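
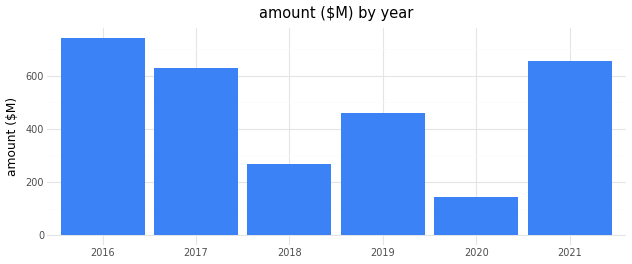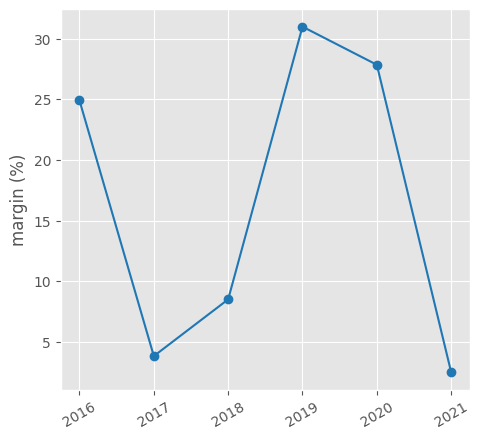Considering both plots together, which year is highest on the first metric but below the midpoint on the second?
Chart 2 median margin (%) ≈ 15; below-median years: 2017, 2018, 2021. Among those, 2021 has the highest amount ($M) (≈ 700).

2021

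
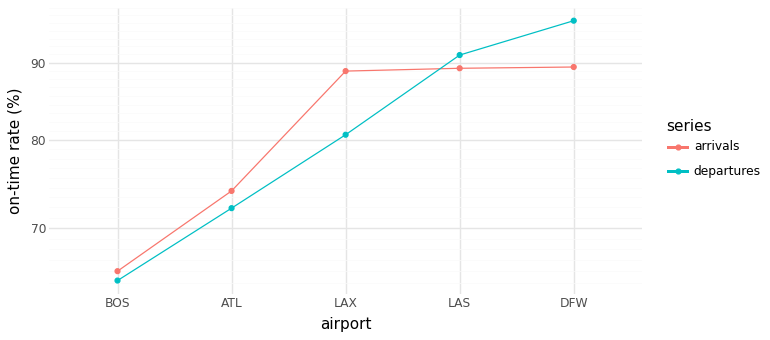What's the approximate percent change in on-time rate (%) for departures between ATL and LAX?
ATL ≈ 70, LAX ≈ 80; (80 − 70) / 70 ≈ +14.3%.

≈ +14.3%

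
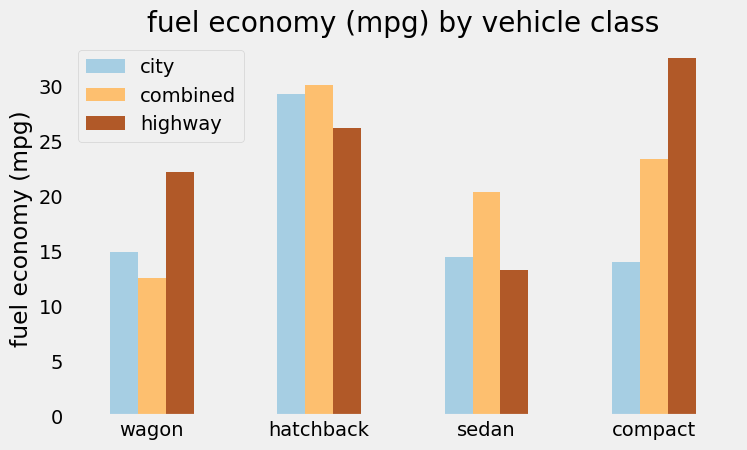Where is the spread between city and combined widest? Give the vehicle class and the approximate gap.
compact: city ≈ 15, combined ≈ 25 → gap ≈ 10. Next-largest (sedan) is only ≈ 5.

compact, ≈ 10 mpg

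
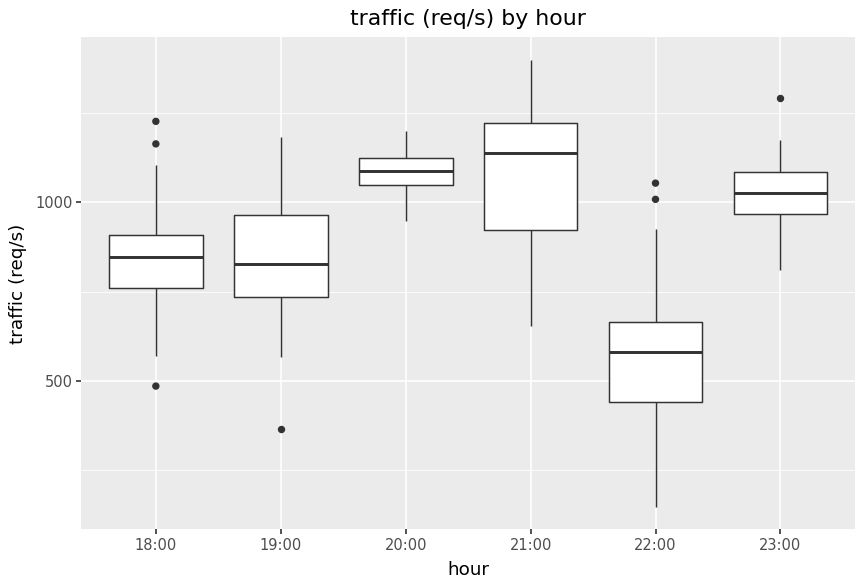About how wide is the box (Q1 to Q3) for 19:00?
≈ 200

Q3 ≈ 950, Q1 ≈ 750; IQR ≈ 200.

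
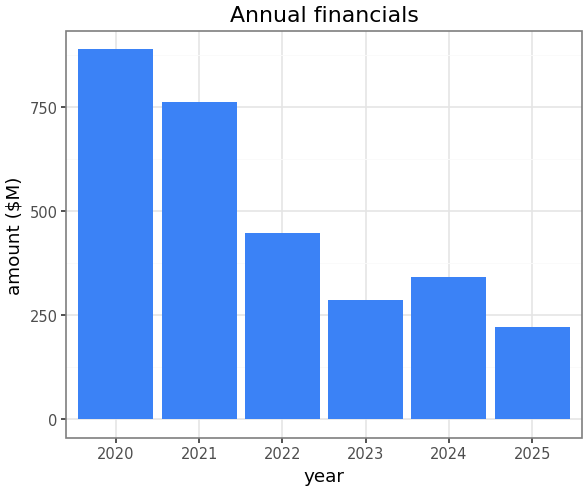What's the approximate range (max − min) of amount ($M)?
≈ 700

Max 2020 ≈ 900, min 2025 ≈ 200; range ≈ 700.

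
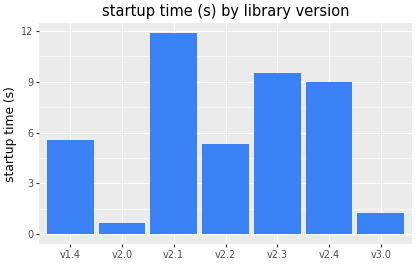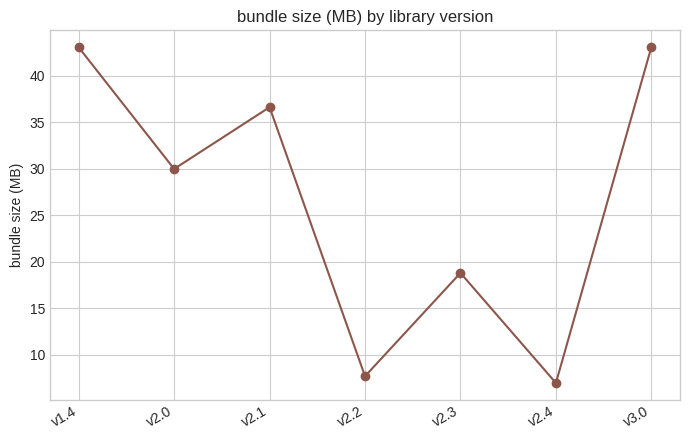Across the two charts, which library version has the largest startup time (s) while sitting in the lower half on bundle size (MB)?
Chart 2 median bundle size (MB) ≈ 30; below-median library versions: v2.2, v2.3, v2.4. Among those, v2.3 has the highest startup time (s) (≈ 10).

v2.3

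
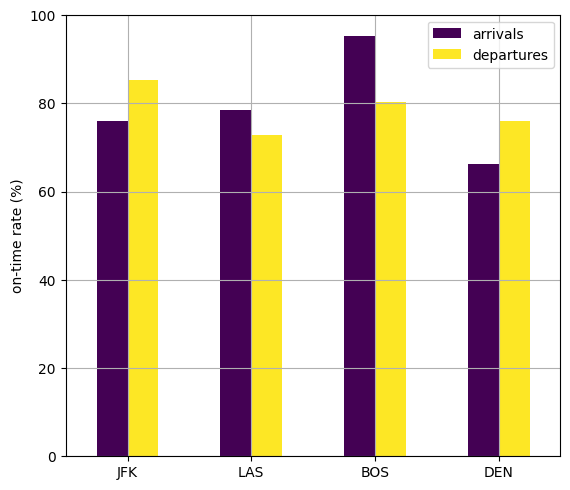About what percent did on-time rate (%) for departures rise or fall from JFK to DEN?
≈ -11.1%

JFK ≈ 90, DEN ≈ 80; (80 − 90) / 90 ≈ -11.1%.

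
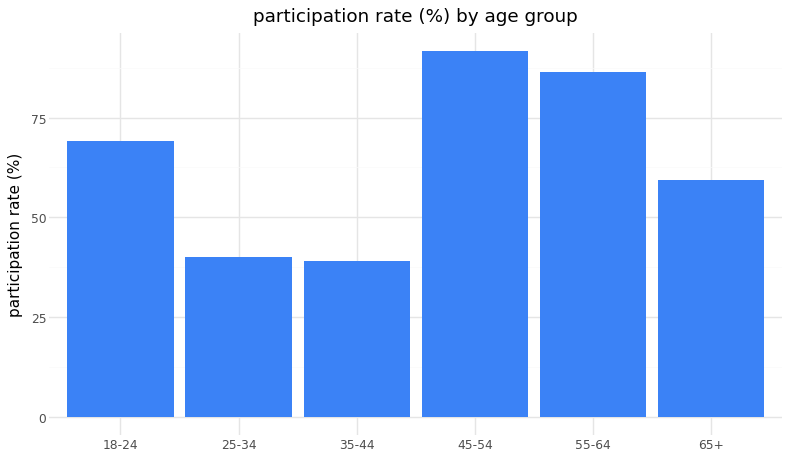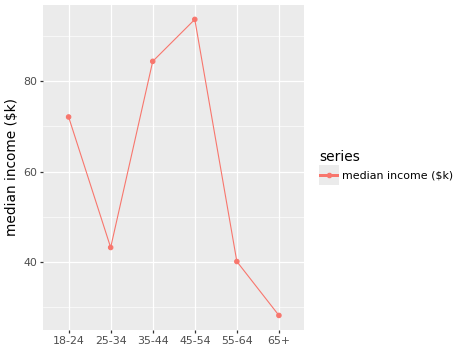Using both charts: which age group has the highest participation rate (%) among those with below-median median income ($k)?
Chart 2 median median income ($k) ≈ 60; below-median age groups: 25-34, 55-64, 65+. Among those, 55-64 has the highest participation rate (%) (≈ 90).

55-64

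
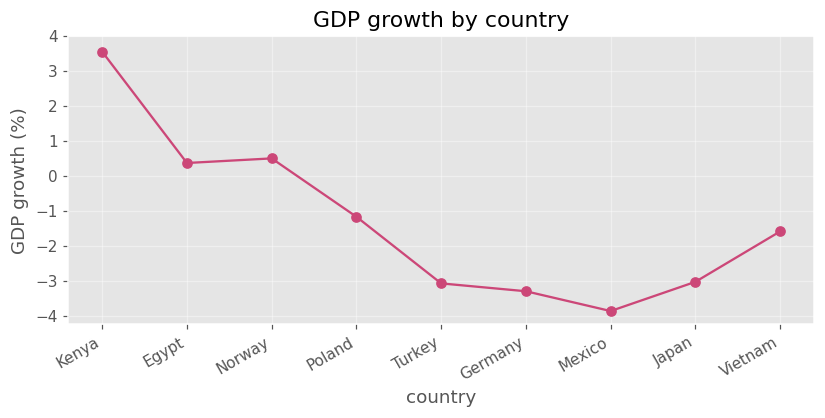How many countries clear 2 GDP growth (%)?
1

Above 2: Kenya.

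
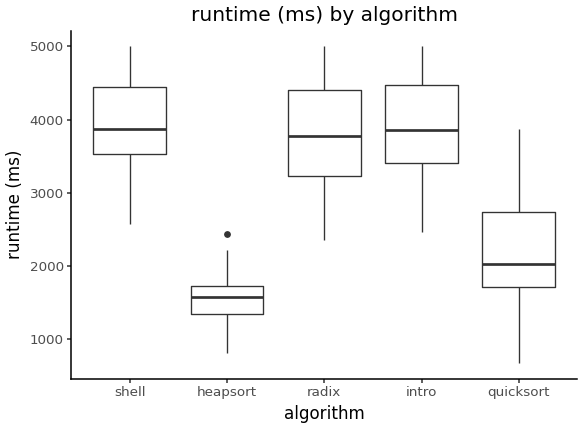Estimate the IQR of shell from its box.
≈ 1000

Q3 ≈ 4500, Q1 ≈ 3500; IQR ≈ 1000.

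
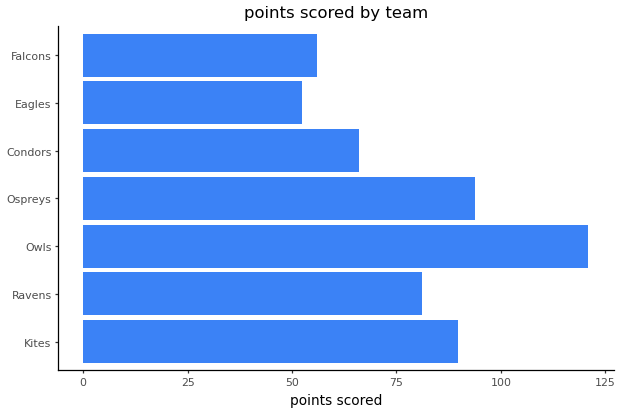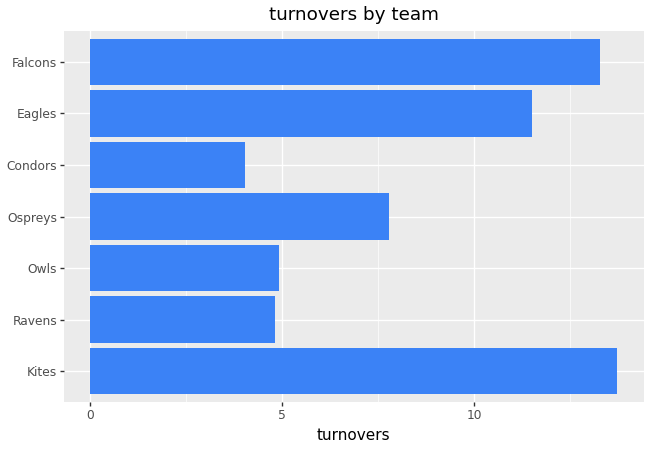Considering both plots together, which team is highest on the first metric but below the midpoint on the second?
Chart 2 median turnovers ≈ 8; below-median teams: Ravens, Owls, Condors. Among those, Owls has the highest points scored (≈ 120).

Owls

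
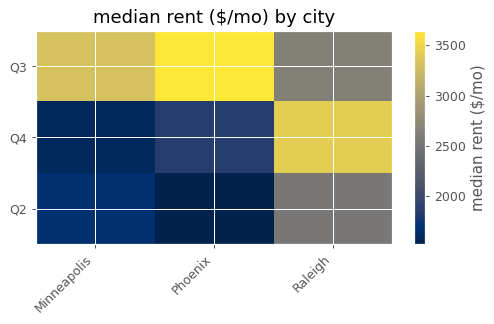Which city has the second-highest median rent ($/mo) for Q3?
Minneapolis

Top 3 for Q3: Phoenix ≈ 3600, Minneapolis ≈ 3400, Raleigh ≈ 2600.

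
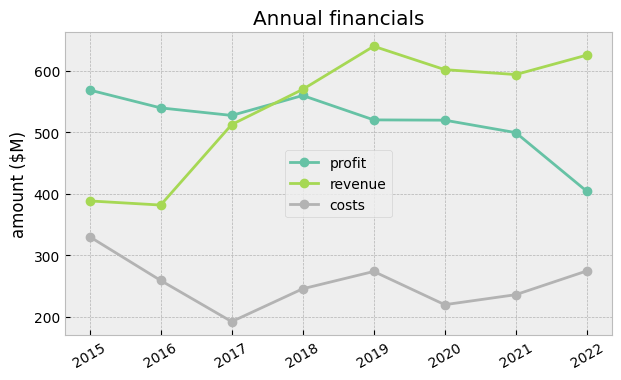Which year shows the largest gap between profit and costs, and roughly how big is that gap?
2017: profit ≈ 550, costs ≈ 200 → gap ≈ 350. Next-largest (2018) is only ≈ 300.

2017, ≈ 350 $M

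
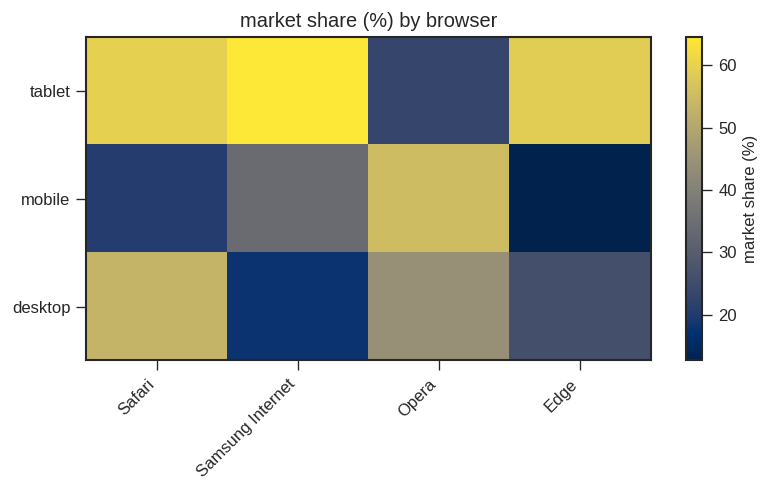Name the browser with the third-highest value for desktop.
Edge

Top 4 for desktop: Safari ≈ 55, Opera ≈ 45, Edge ≈ 25, Samsung Internet ≈ 20.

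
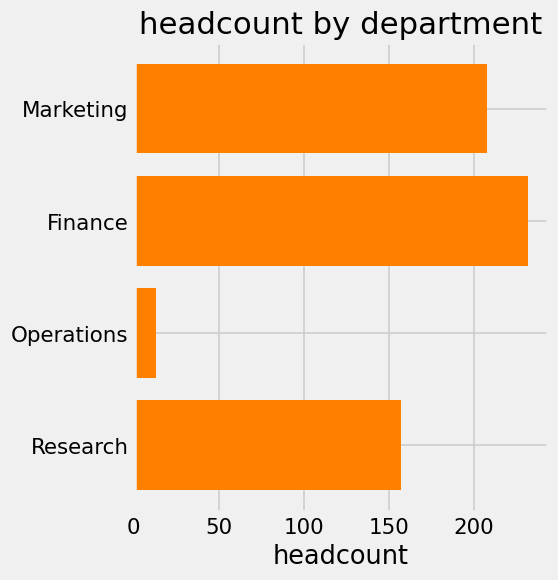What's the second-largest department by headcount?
Marketing

Top 3: Finance ≈ 240, Marketing ≈ 200, Research ≈ 160.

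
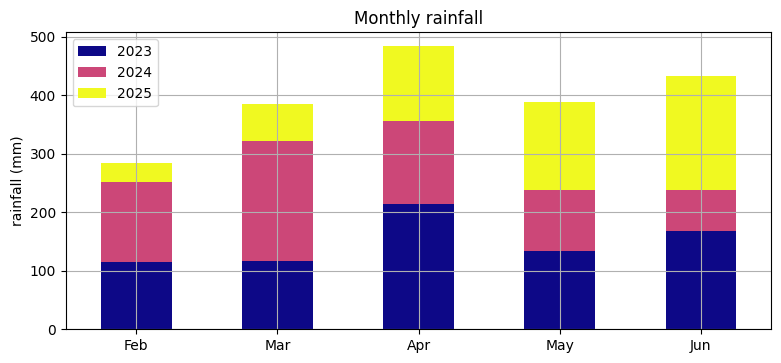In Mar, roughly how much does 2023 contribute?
≈ 100

2023 top ≈ 100, bottom ≈ 0; segment ≈ 100.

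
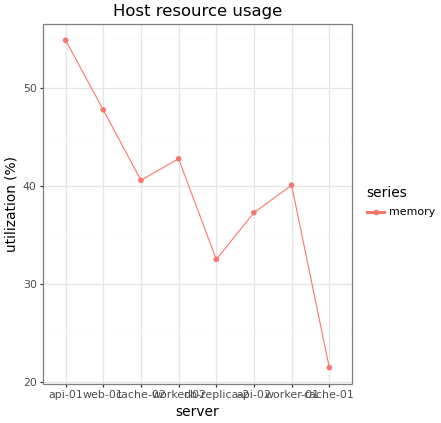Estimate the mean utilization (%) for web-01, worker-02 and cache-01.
≈ 38

(50 + 45 + 20) / 3 ≈ 38.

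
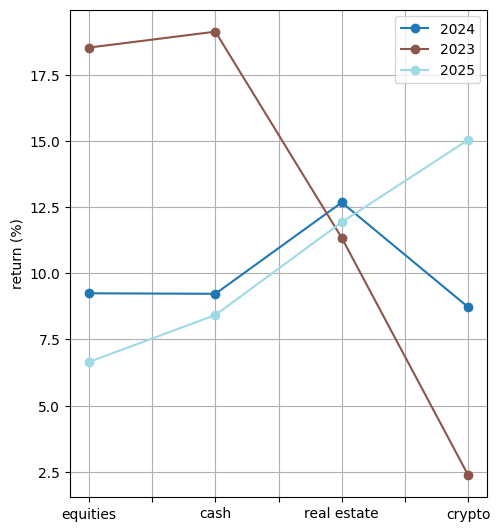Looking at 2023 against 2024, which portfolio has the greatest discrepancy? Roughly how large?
cash: 2023 ≈ 20, 2024 ≈ 10 → gap ≈ 10. Next-largest (equities) is only ≈ 8.

cash, ≈ 10 %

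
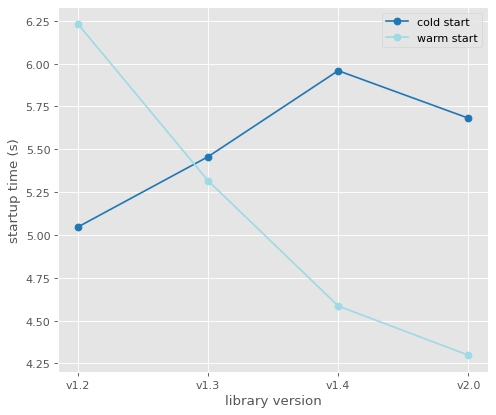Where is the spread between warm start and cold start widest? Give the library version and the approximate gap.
v2.0, ≈ 1.4 s

v2.0: warm start ≈ 4.2, cold start ≈ 5.6 → gap ≈ 1.4. Next-largest (v1.4) is only ≈ 1.4.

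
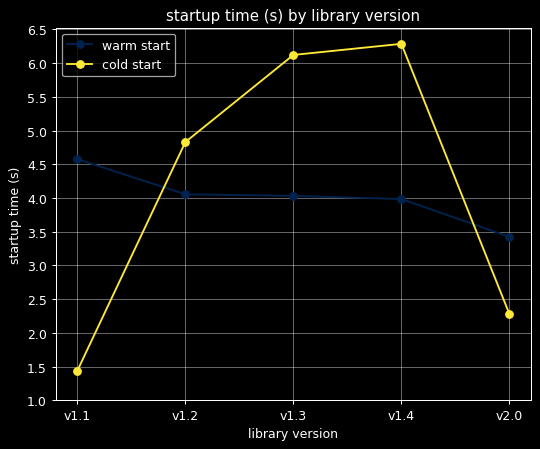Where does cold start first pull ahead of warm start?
v1.2

v1.1: cold start ≈ 1.5 vs warm start ≈ 4.5 (not yet); v1.2: cold start ≈ 5.0 vs warm start ≈ 4.0 (first crossover).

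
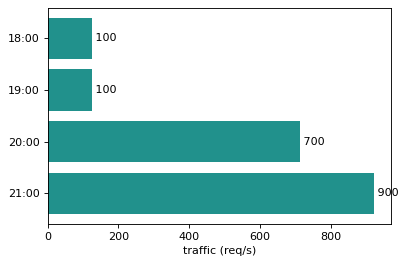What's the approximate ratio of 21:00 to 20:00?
≈ 1.29×

21:00 ≈ 900, 20:00 ≈ 700; 900/700 ≈ 1.29.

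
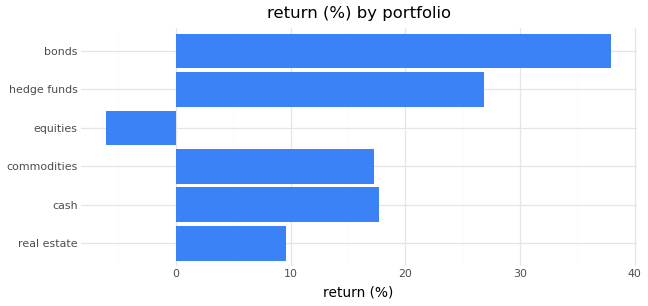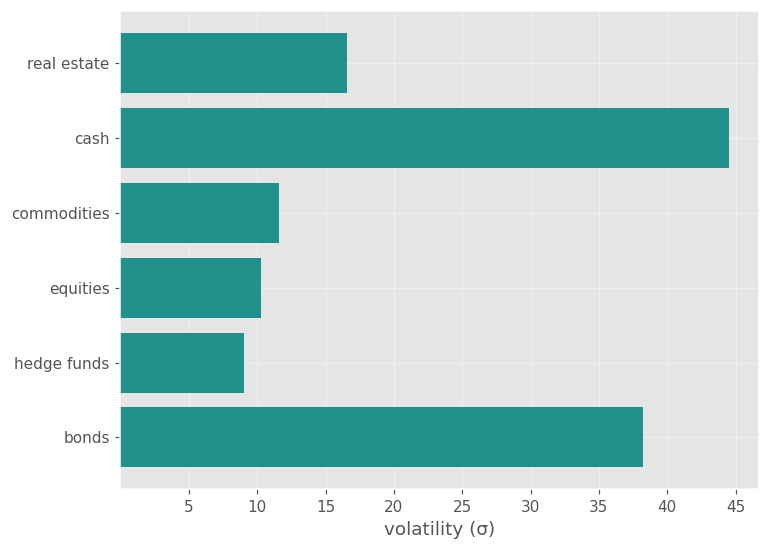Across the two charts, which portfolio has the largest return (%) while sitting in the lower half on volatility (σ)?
hedge funds

Chart 2 median volatility (σ) ≈ 15; below-median portfolios: commodities, equities, hedge funds. Among those, hedge funds has the highest return (%) (≈ 25).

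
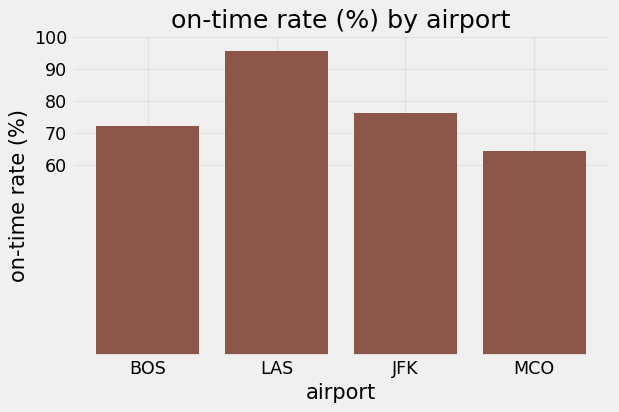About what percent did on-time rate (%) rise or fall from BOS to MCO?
≈ -14.3%

BOS ≈ 70, MCO ≈ 60; (60 − 70) / 70 ≈ -14.3%.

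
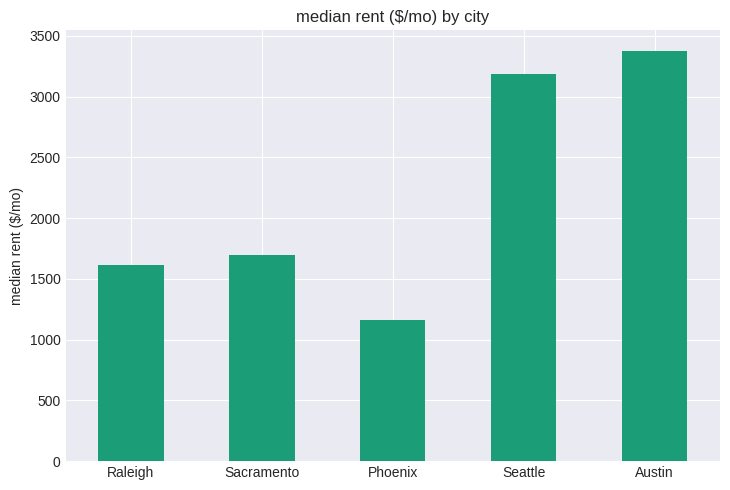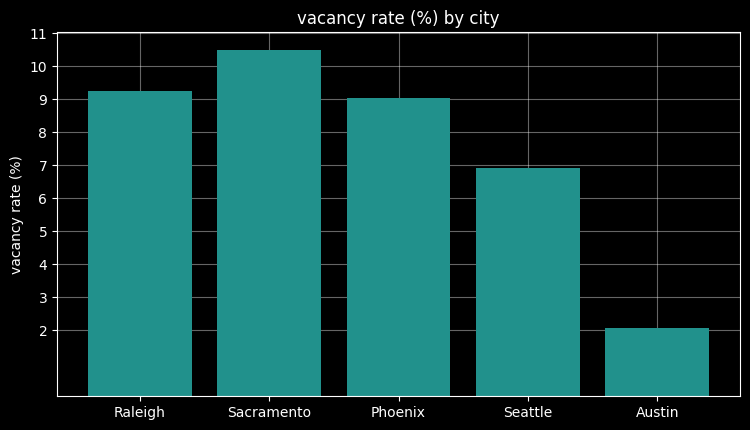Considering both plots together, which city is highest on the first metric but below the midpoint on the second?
Austin

Chart 2 median vacancy rate (%) ≈ 9; below-median cities: Seattle, Austin. Among those, Austin has the highest median rent ($/mo) (≈ 3500).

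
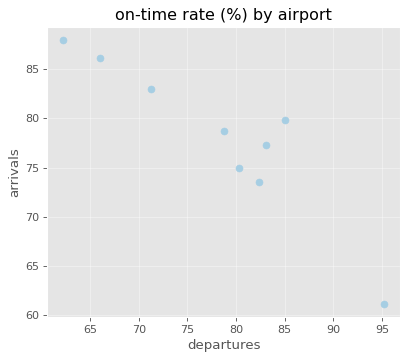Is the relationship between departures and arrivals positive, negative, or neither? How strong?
Points are negatively correlated; strong (|r| ≈ 0.9).

negative, strong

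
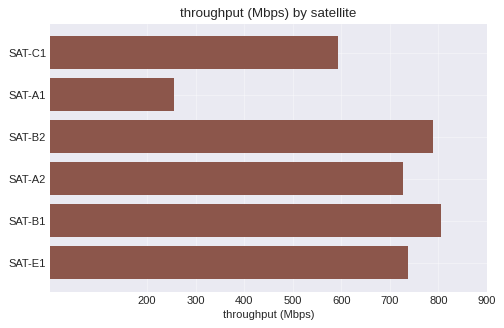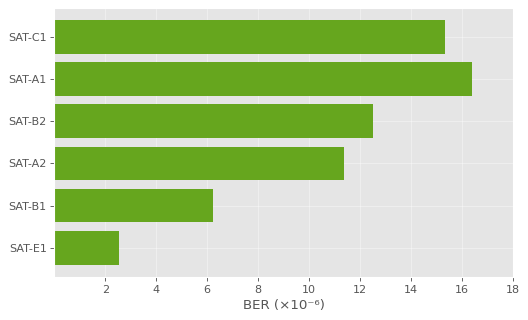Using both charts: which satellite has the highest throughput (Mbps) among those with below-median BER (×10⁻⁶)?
Chart 2 median BER (×10⁻⁶) ≈ 12; below-median satellites: SAT-A2, SAT-B1, SAT-E1. Among those, SAT-B1 has the highest throughput (Mbps) (≈ 800).

SAT-B1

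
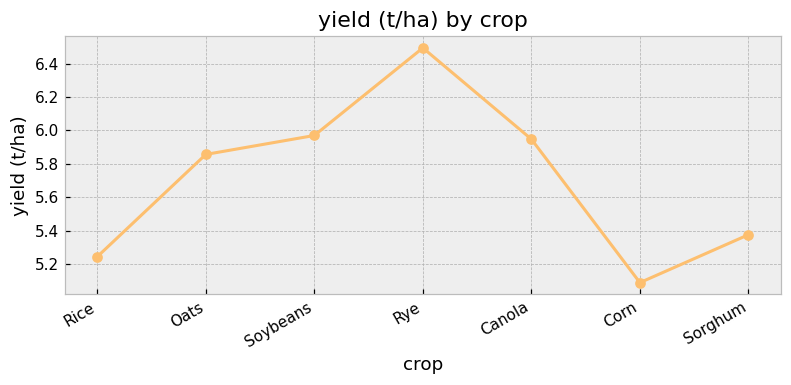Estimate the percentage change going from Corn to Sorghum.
Corn ≈ 5.0, Sorghum ≈ 5.4; (5.4 − 5.0) / 5.0 ≈ +8%.

≈ +8%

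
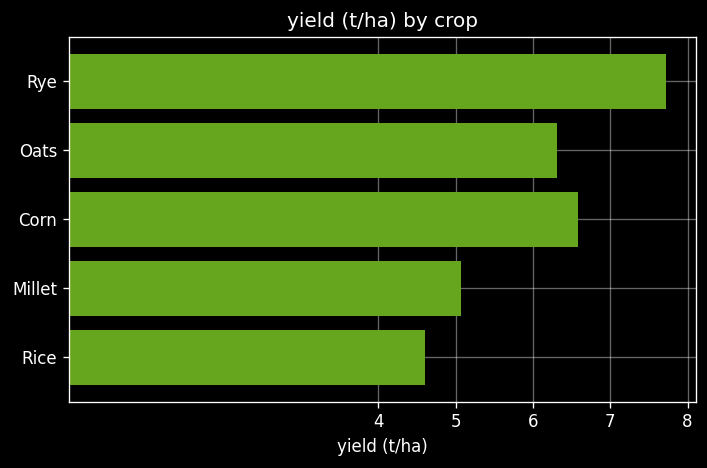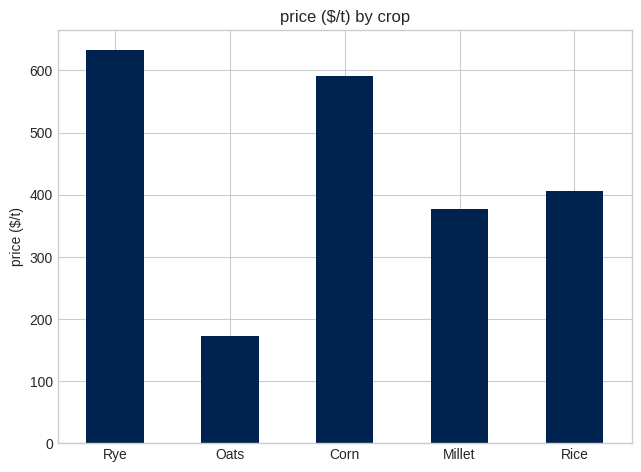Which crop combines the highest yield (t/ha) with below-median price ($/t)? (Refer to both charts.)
Chart 2 median price ($/t) ≈ 400; below-median crops: Oats, Millet. Among those, Oats has the highest yield (t/ha) (≈ 6).

Oats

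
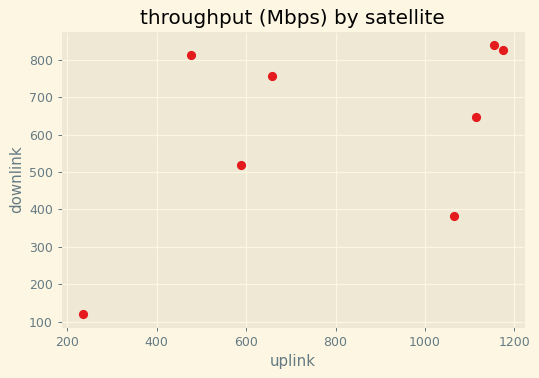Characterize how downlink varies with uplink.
positive, moderate

Points are positively correlated; moderate (|r| ≈ 0.5).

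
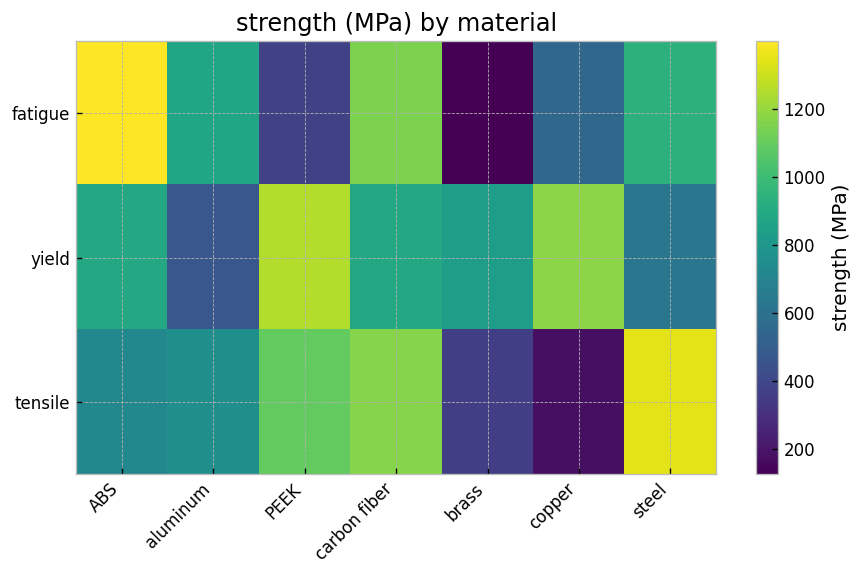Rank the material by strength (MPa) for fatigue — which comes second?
carbon fiber

Top 3 for fatigue: ABS ≈ 1400, carbon fiber ≈ 1200, steel ≈ 1000.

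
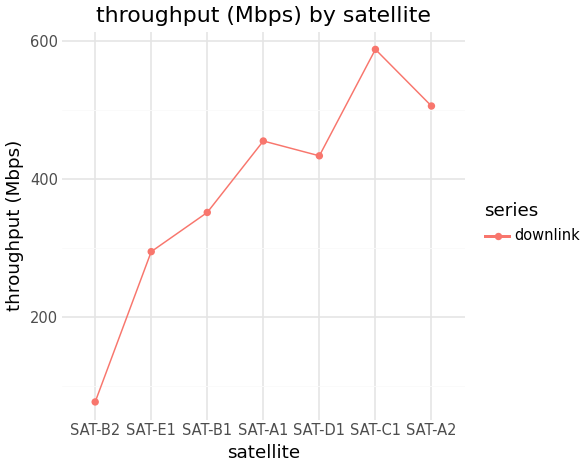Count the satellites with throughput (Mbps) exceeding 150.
6

Above 150: SAT-E1, SAT-B1, SAT-A1, SAT-D1, SAT-C1, SAT-A2.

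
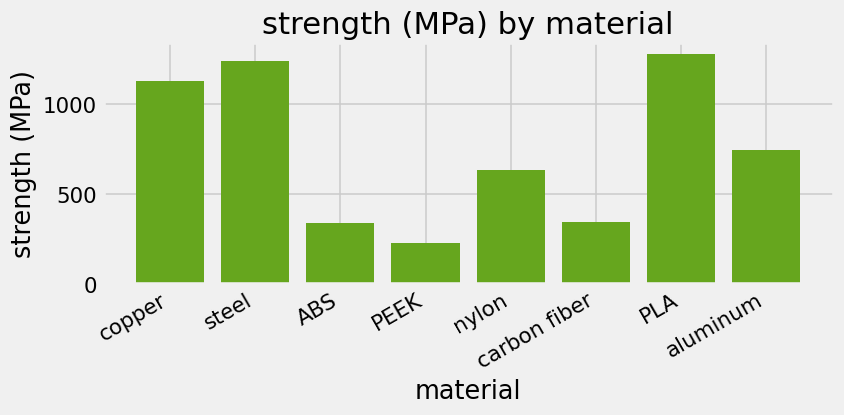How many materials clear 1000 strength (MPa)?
3

Above 1000: copper, steel, PLA.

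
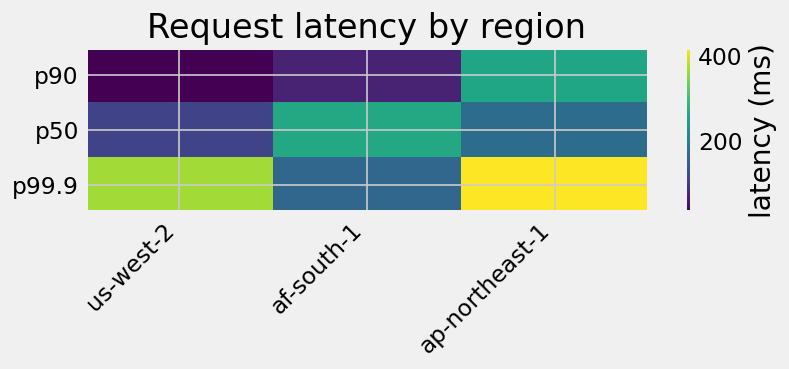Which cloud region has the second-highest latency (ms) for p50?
ap-northeast-1

Top 3 for p50: af-south-1 ≈ 250, ap-northeast-1 ≈ 150, us-west-2 ≈ 100.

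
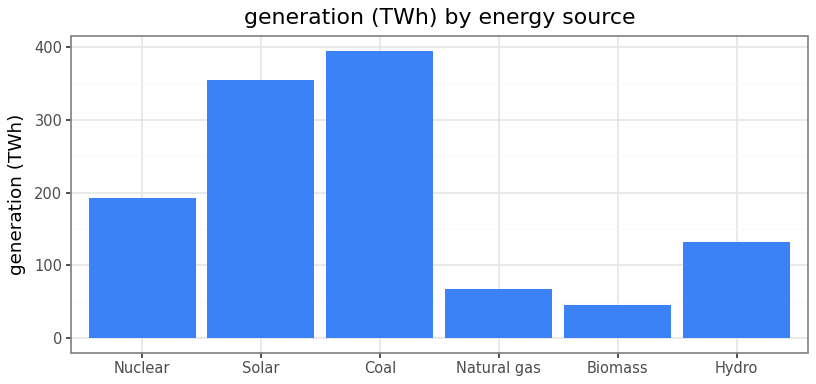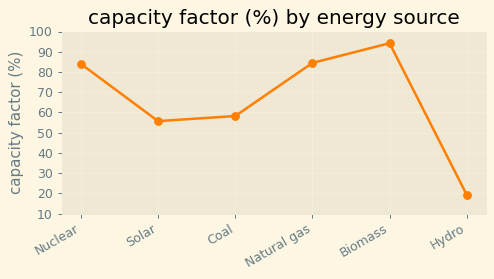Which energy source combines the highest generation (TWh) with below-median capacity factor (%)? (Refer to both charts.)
Coal

Chart 2 median capacity factor (%) ≈ 70; below-median energy sources: Solar, Coal, Hydro. Among those, Coal has the highest generation (TWh) (≈ 400).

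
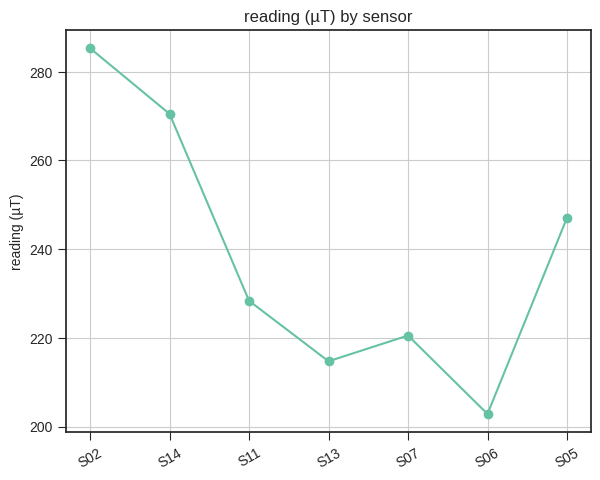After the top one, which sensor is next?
Top 3: S02 ≈ 290, S14 ≈ 270, S05 ≈ 250.

S14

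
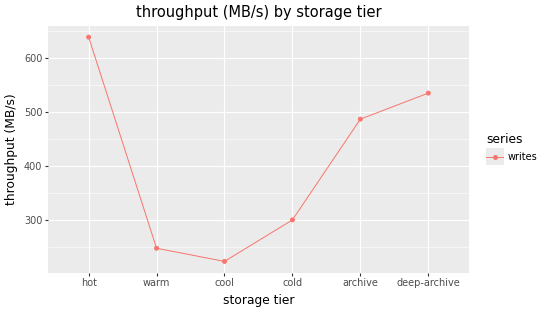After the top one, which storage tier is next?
deep-archive

Top 3: hot ≈ 650, deep-archive ≈ 550, archive ≈ 500.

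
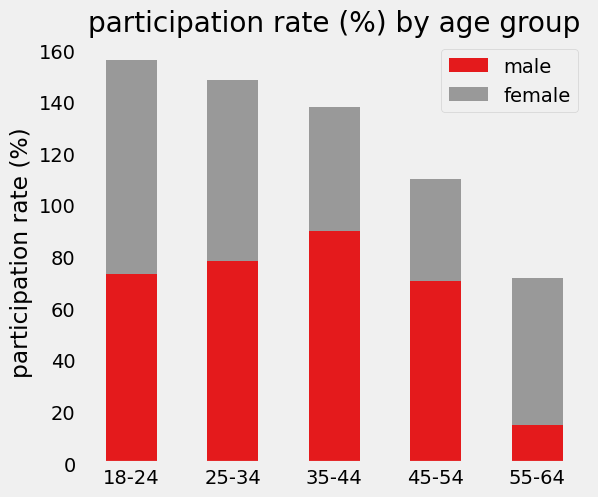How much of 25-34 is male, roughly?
≈ 80

male top ≈ 80, bottom ≈ 0; segment ≈ 80.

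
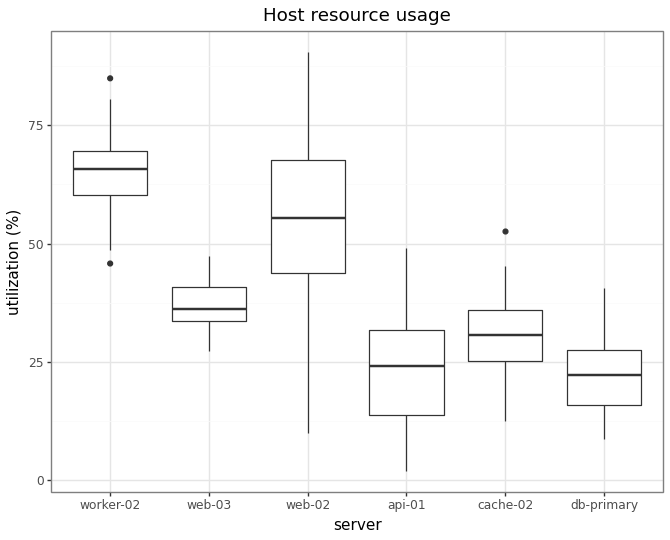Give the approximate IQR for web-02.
≈ 25

Q3 ≈ 70, Q1 ≈ 45; IQR ≈ 25.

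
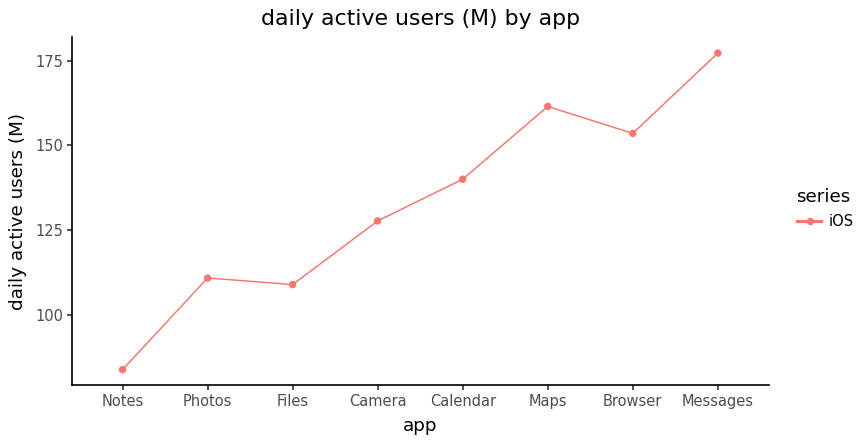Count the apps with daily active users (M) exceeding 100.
7

Above 100: Photos, Files, Camera, Calendar, Maps, Browser, Messages.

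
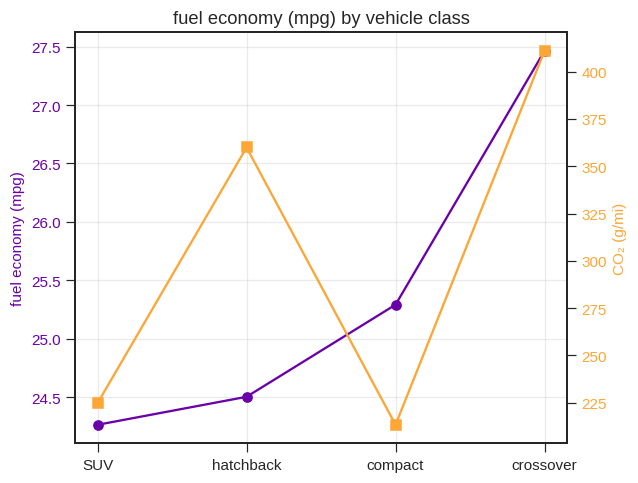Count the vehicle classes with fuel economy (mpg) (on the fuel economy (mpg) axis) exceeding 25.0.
2

Above 25.0: compact, crossover.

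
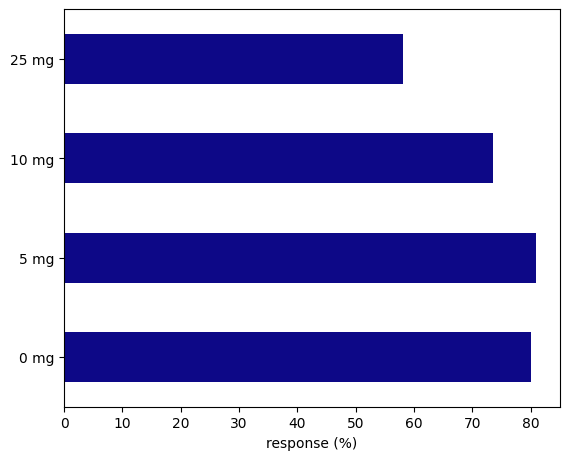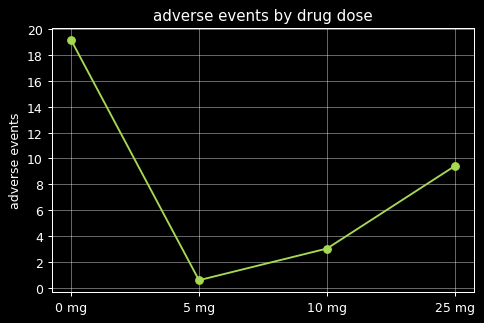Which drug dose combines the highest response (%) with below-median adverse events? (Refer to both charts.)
Chart 2 median adverse events ≈ 6; below-median drug doses: 5 mg, 10 mg. Among those, 5 mg has the highest response (%) (≈ 80).

5 mg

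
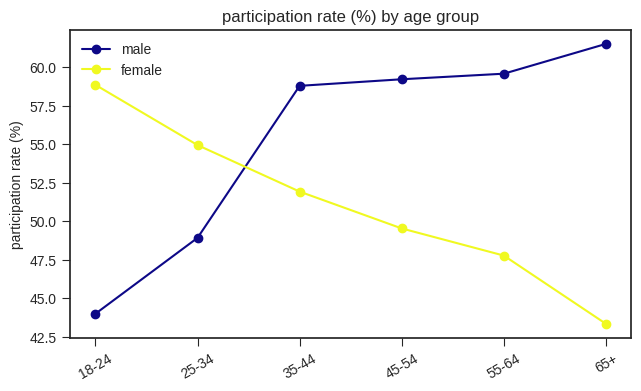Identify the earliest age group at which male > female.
25-34: male ≈ 48 vs female ≈ 54 (not yet); 35-44: male ≈ 58 vs female ≈ 52 (first crossover).

35-44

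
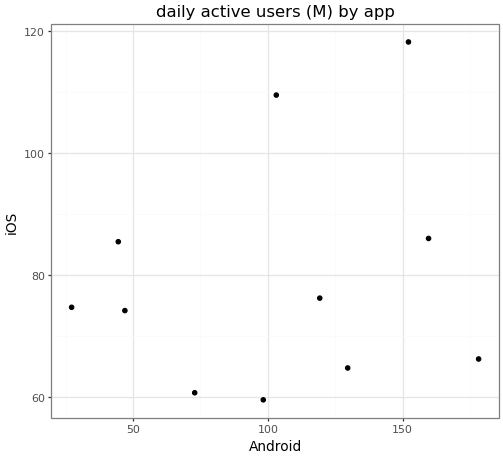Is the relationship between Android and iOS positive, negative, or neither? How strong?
no clear correlation

Points are roughly uncorrelated; weak (|r| ≈ 0.2).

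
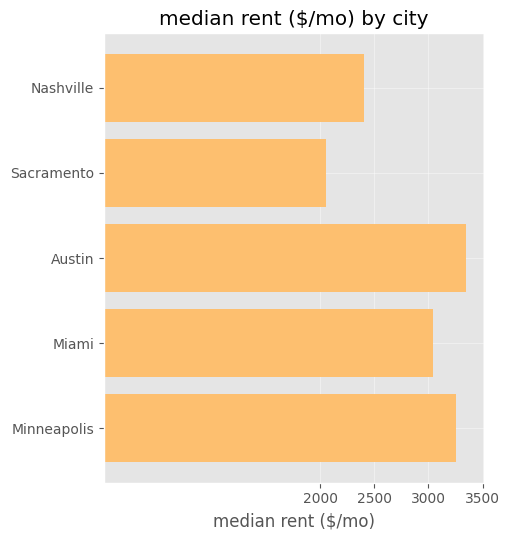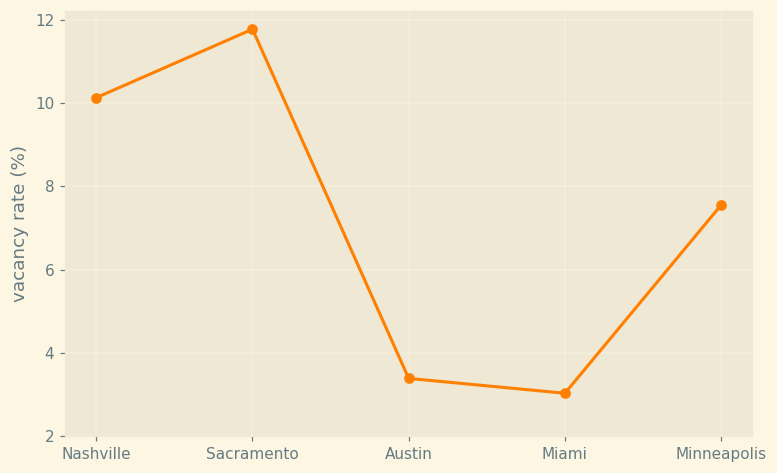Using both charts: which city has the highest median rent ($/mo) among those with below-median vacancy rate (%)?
Chart 2 median vacancy rate (%) ≈ 8; below-median cities: Austin, Miami. Among those, Austin has the highest median rent ($/mo) (≈ 3500).

Austin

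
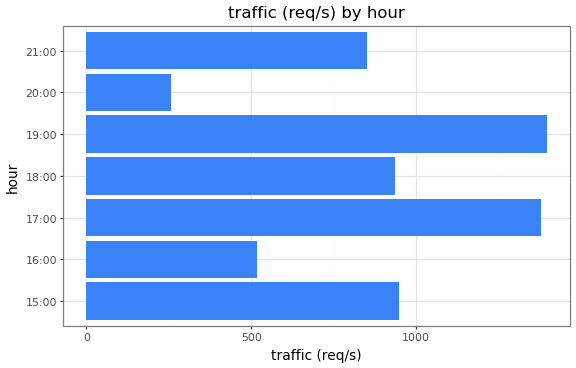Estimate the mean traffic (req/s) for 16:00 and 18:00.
(600 + 1000) / 2 ≈ 800.

≈ 800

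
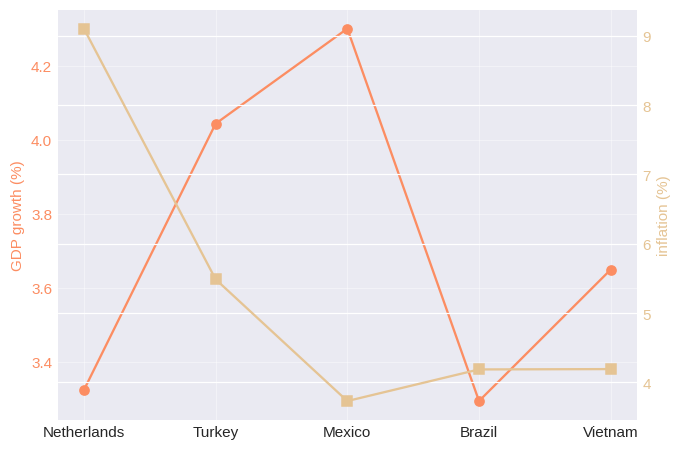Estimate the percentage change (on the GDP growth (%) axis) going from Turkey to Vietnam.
Turkey ≈ 4.0, Vietnam ≈ 3.6; (3.6 − 4.0) / 4.0 ≈ -10%.

≈ -10%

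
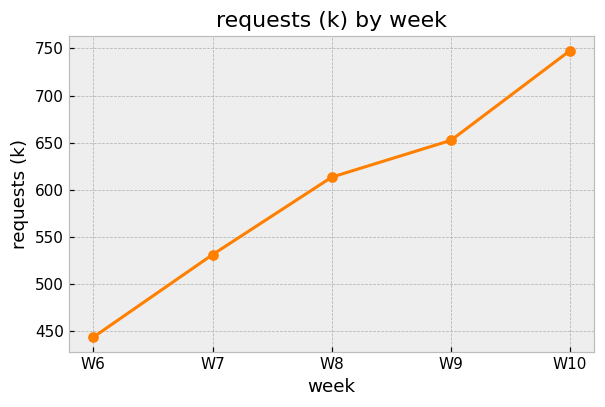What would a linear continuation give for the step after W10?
≈ 825

Last three: 600, 650, 750 → slope ≈ 75/step → next ≈ 825.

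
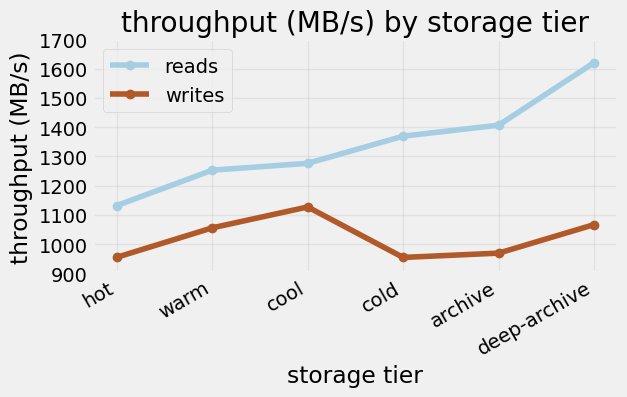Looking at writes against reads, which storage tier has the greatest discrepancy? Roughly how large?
deep-archive, ≈ 500 MB/s

deep-archive: writes ≈ 1100, reads ≈ 1600 → gap ≈ 500. Next-largest (archive) is only ≈ 400.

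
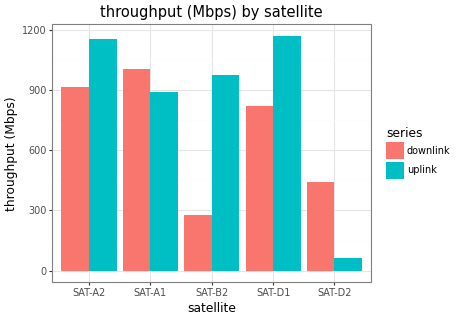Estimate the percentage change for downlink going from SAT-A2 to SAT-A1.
SAT-A2 ≈ 900, SAT-A1 ≈ 1000; (1000 − 900) / 900 ≈ +11.1%.

≈ +11.1%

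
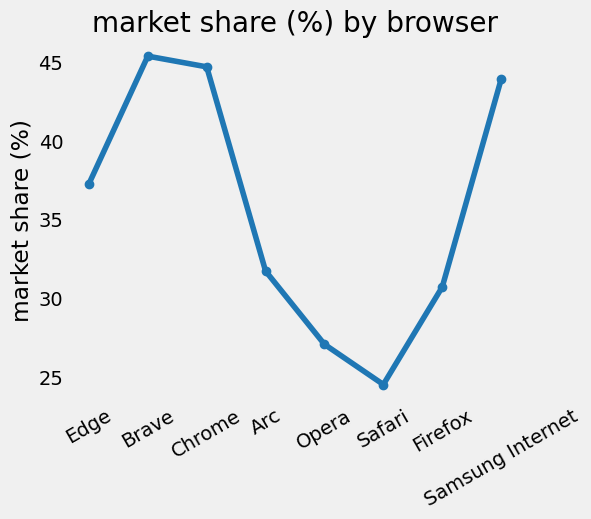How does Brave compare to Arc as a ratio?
Brave ≈ 46, Arc ≈ 32; 46/32 ≈ 1.44.

≈ 1.44×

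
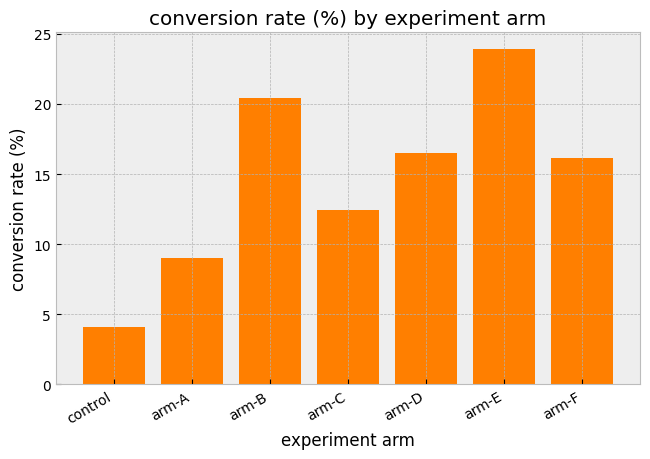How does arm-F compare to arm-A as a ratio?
arm-F ≈ 16, arm-A ≈ 10; 16/10 ≈ 1.6.

≈ 1.6×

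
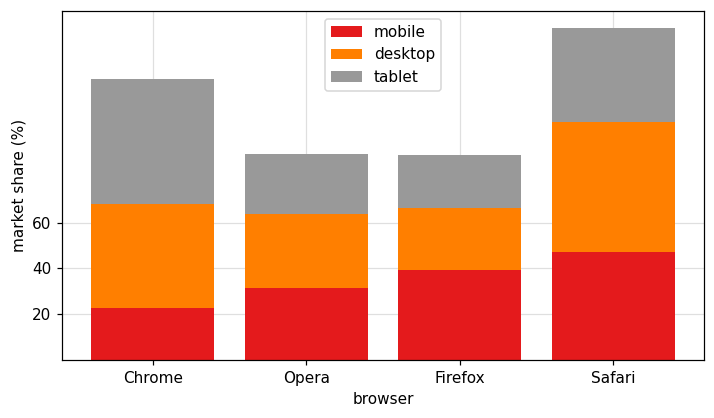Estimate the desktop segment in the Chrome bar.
desktop top ≈ 60, bottom ≈ 20; segment ≈ 40.

≈ 40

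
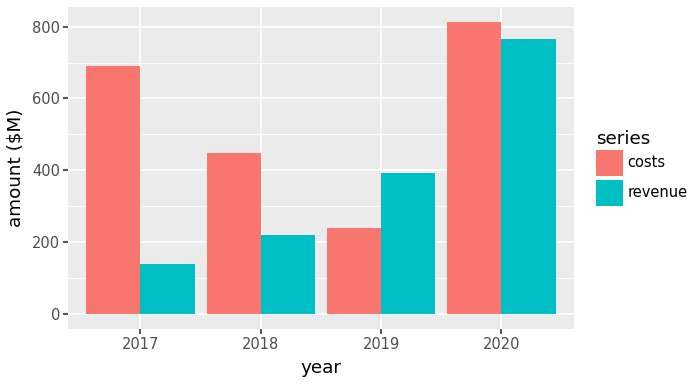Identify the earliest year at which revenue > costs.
2019

2018: revenue ≈ 200 vs costs ≈ 400 (not yet); 2019: revenue ≈ 400 vs costs ≈ 200 (first crossover).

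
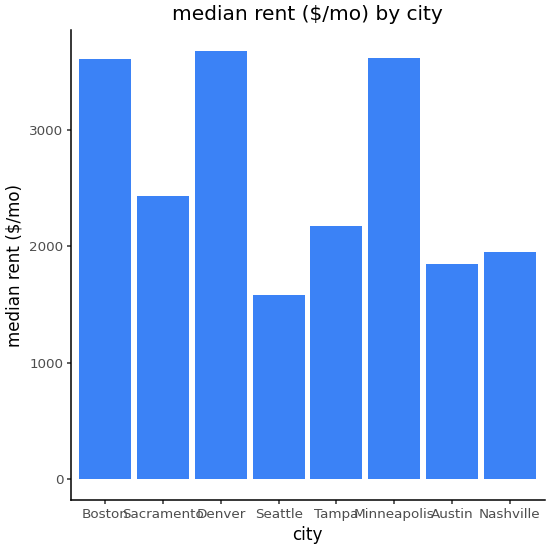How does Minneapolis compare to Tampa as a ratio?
Minneapolis ≈ 3500, Tampa ≈ 2000; 3500/2000 ≈ 1.75.

≈ 1.75×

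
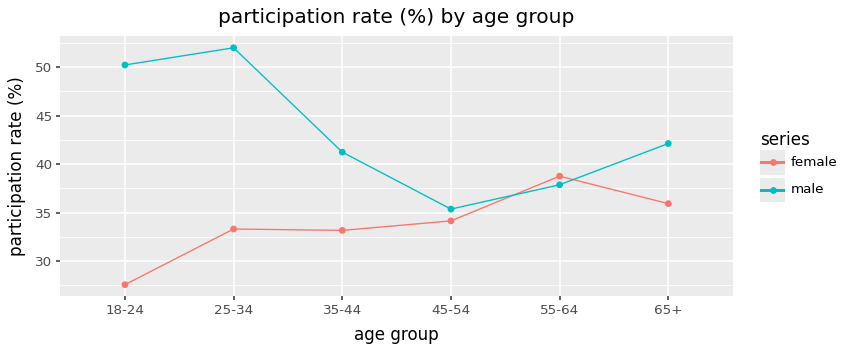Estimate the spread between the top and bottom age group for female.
≈ 10

Max 55-64 ≈ 40, min 18-24 ≈ 30; range ≈ 10.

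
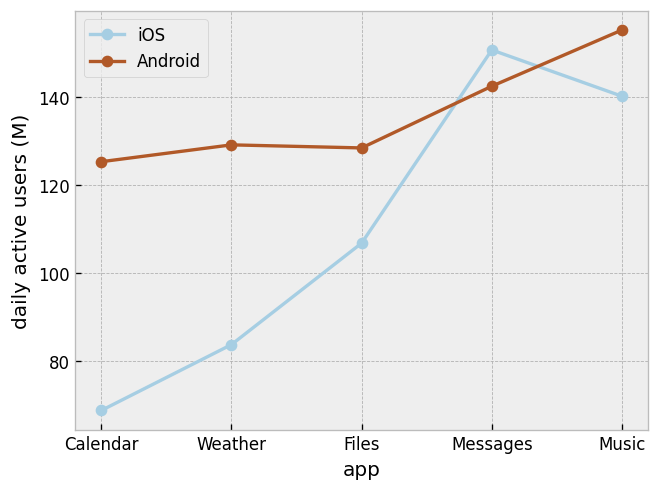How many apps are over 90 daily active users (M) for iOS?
3

Above 90: Files, Messages, Music.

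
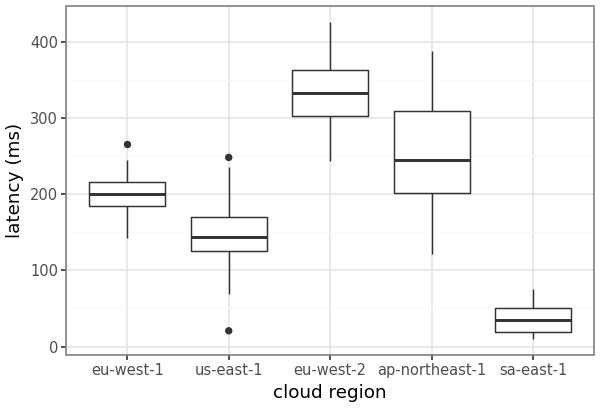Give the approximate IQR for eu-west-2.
≈ 50

Q3 ≈ 350, Q1 ≈ 300; IQR ≈ 50.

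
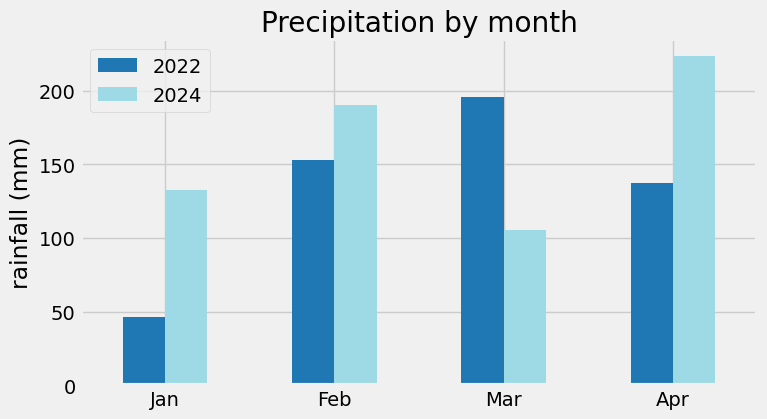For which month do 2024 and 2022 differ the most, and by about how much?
Mar: 2024 ≈ 100, 2022 ≈ 200 → gap ≈ 100. Next-largest (Apr) is only ≈ 80.

Mar, ≈ 100 mm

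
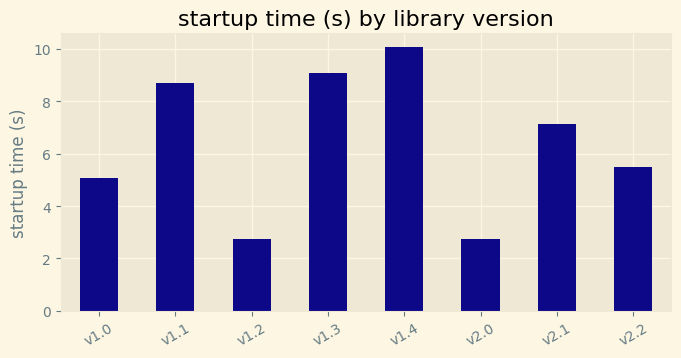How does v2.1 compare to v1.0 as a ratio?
v2.1 ≈ 7, v1.0 ≈ 5; 7/5 ≈ 1.4.

≈ 1.4×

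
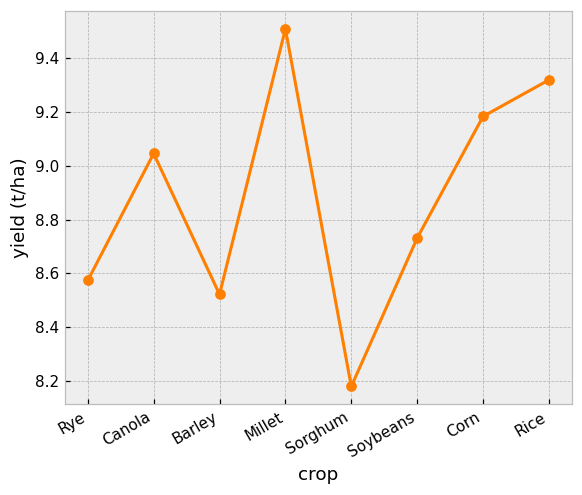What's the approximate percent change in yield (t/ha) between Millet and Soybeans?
Millet ≈ 9.6, Soybeans ≈ 8.8; (8.8 − 9.6) / 9.6 ≈ -8.3%.

≈ -8.3%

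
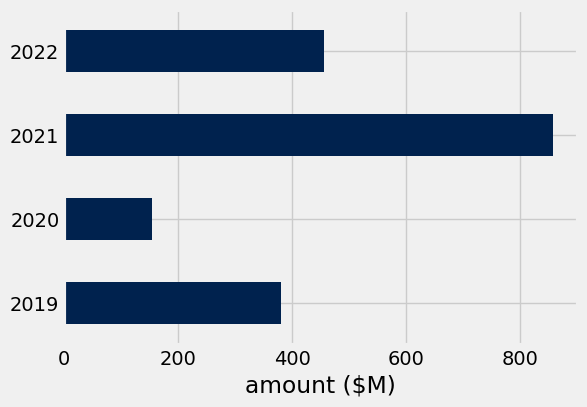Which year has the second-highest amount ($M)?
Top 3: 2021 ≈ 900, 2022 ≈ 500, 2019 ≈ 400.

2022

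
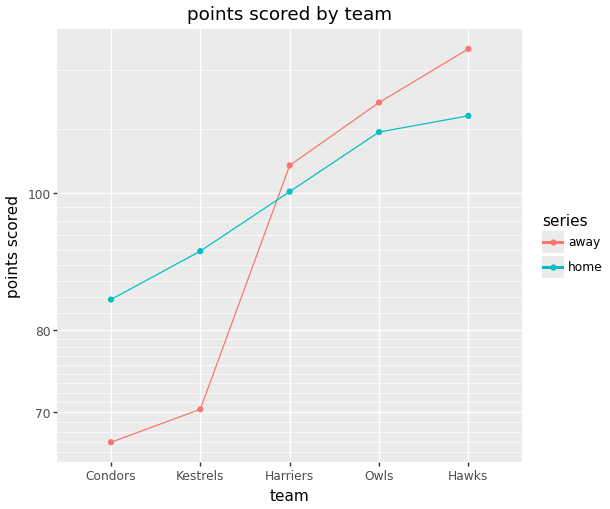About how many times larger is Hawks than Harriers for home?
Hawks ≈ 115, Harriers ≈ 100; 115/100 ≈ 1.15.

≈ 1.15×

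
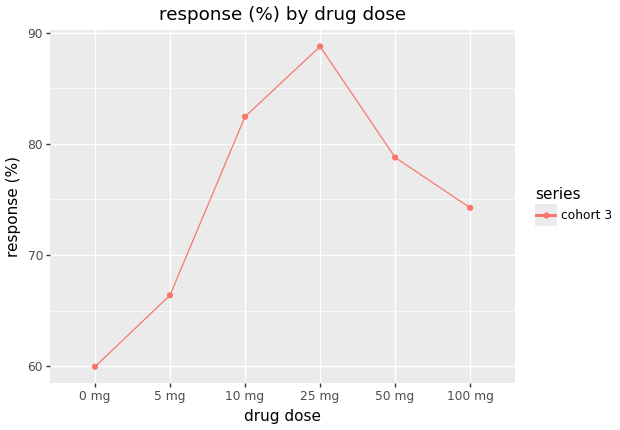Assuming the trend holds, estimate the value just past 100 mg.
≈ 67.5

Last three: 90, 80, 75 → slope ≈ -7.5/step → next ≈ 67.5.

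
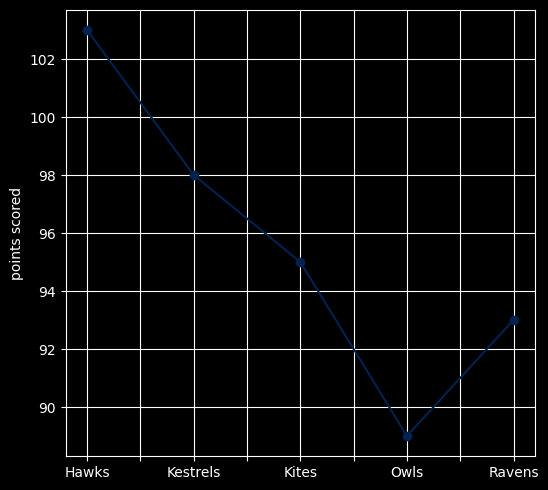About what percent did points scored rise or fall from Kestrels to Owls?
Kestrels ≈ 98, Owls ≈ 88; (88 − 98) / 98 ≈ -10.2%.

≈ -10.2%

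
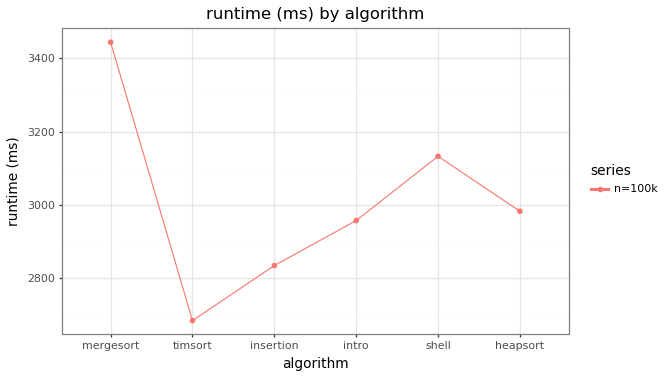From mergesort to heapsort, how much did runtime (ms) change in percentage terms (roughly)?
≈ -11.8%

mergesort ≈ 3400, heapsort ≈ 3000; (3000 − 3400) / 3400 ≈ -11.8%.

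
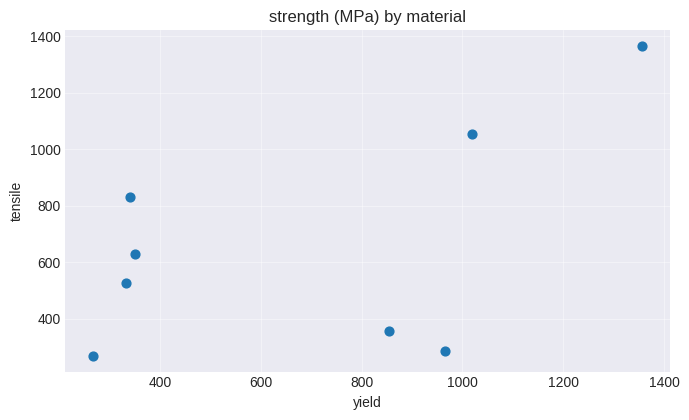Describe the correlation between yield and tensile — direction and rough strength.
Points are positively correlated; moderate (|r| ≈ 0.5).

positive, moderate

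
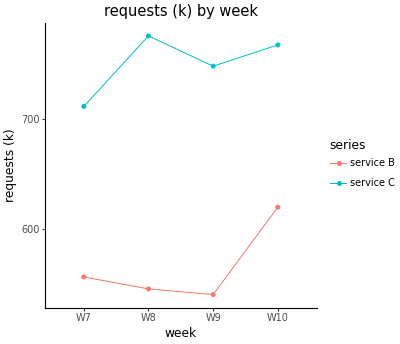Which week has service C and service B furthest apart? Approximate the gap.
W8, ≈ 240 k

W8: service C ≈ 780, service B ≈ 540 → gap ≈ 240. Next-largest (W9) is only ≈ 200.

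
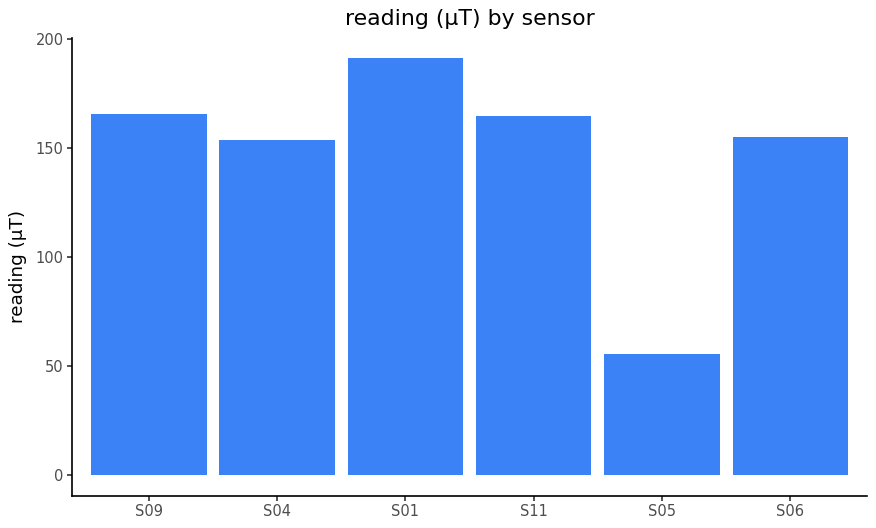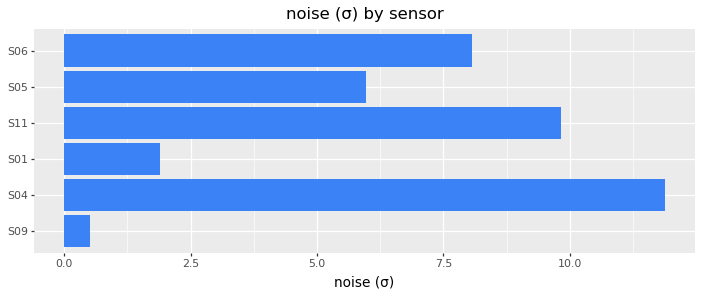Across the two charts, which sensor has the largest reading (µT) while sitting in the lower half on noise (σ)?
S01

Chart 2 median noise (σ) ≈ 8; below-median sensors: S09, S01, S05. Among those, S01 has the highest reading (µT) (≈ 200).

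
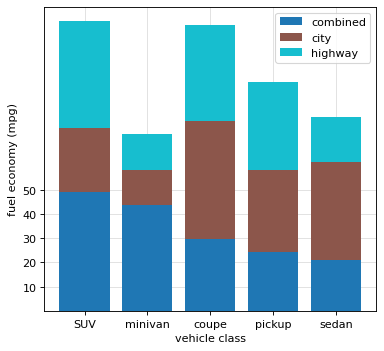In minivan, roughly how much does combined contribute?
≈ 40

combined top ≈ 40, bottom ≈ 0; segment ≈ 40.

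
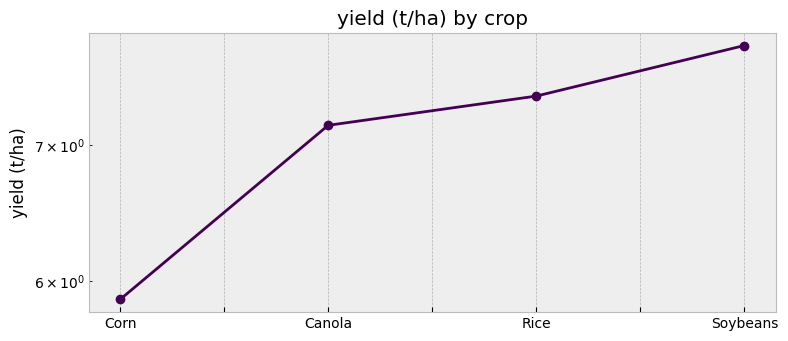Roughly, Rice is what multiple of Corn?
Rice ≈ 7.4, Corn ≈ 5.8; 7.4/5.8 ≈ 1.28.

≈ 1.28×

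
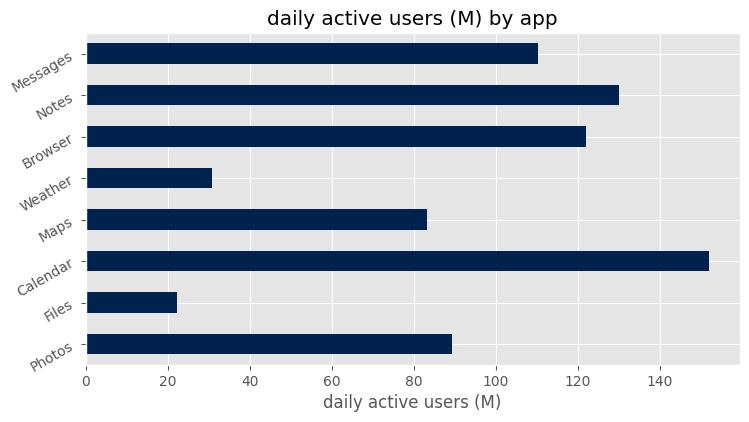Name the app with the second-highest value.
Notes

Top 3: Calendar ≈ 160, Notes ≈ 140, Browser ≈ 120.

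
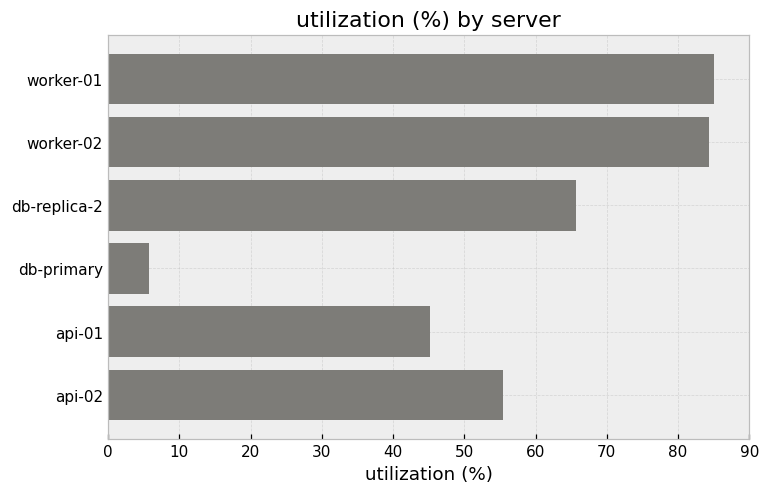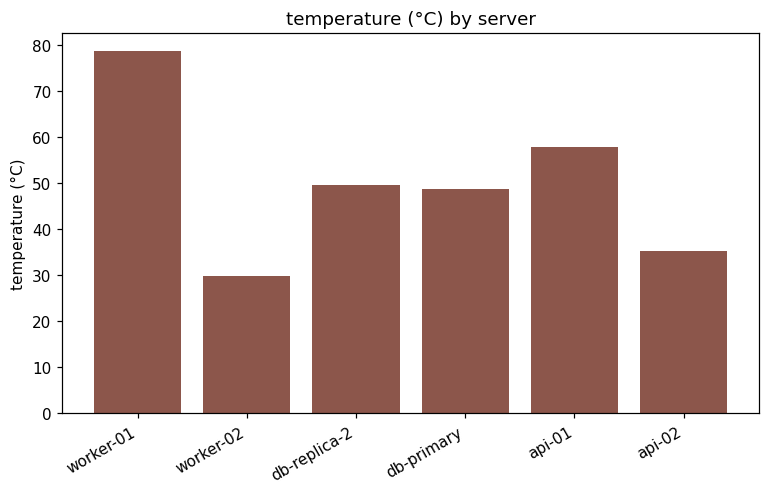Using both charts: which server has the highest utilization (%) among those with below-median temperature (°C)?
Chart 2 median temperature (°C) ≈ 50; below-median servers: worker-02, db-primary, api-02. Among those, worker-02 has the highest utilization (%) (≈ 80).

worker-02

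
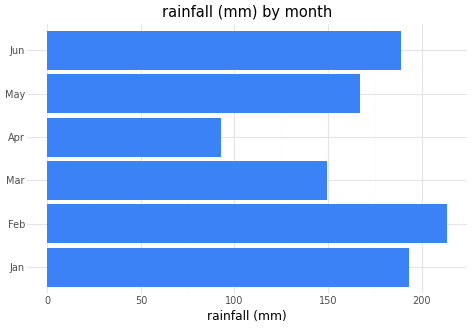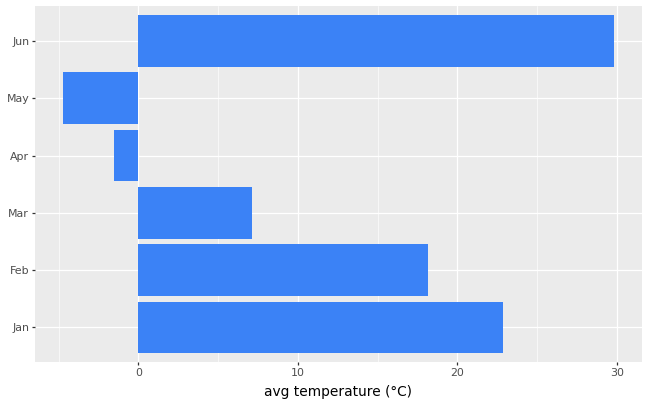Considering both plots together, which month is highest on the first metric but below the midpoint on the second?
Chart 2 median avg temperature (°C) ≈ 15; below-median months: Mar, Apr, May. Among those, May has the highest rainfall (mm) (≈ 160).

May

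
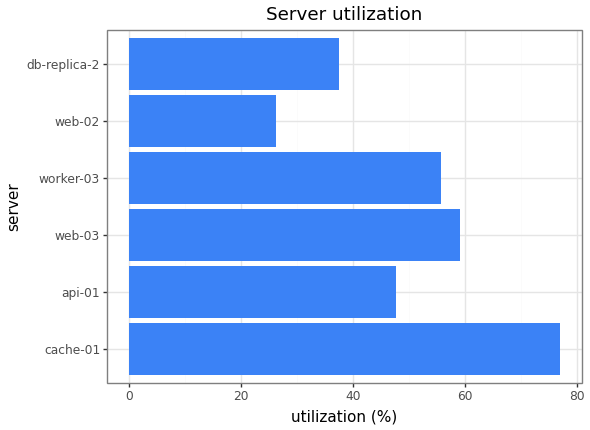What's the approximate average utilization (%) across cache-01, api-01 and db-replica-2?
≈ 57

(80 + 50 + 40) / 3 ≈ 57.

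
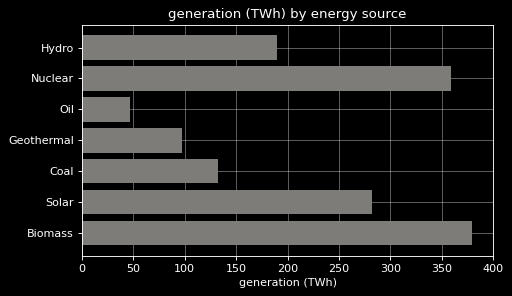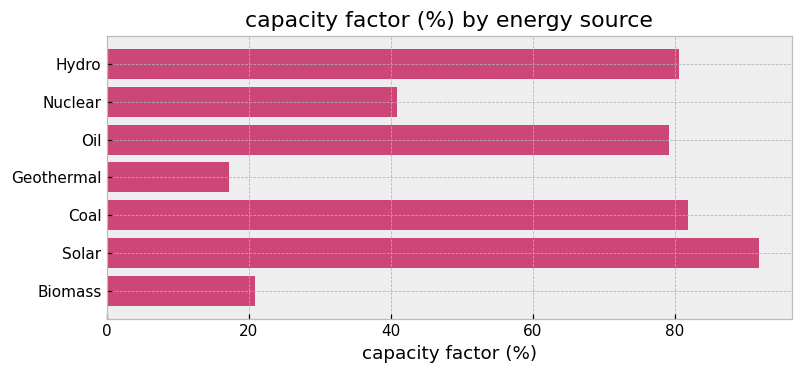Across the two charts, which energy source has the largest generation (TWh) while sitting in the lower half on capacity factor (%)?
Biomass

Chart 2 median capacity factor (%) ≈ 80; below-median energy sources: Nuclear, Geothermal, Biomass. Among those, Biomass has the highest generation (TWh) (≈ 400).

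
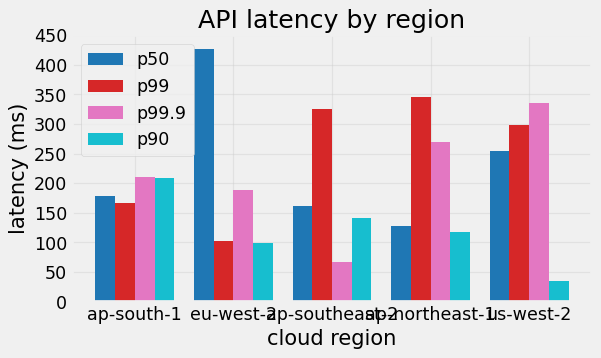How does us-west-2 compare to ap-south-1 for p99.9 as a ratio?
us-west-2 ≈ 350, ap-south-1 ≈ 200; 350/200 ≈ 1.75.

≈ 1.75×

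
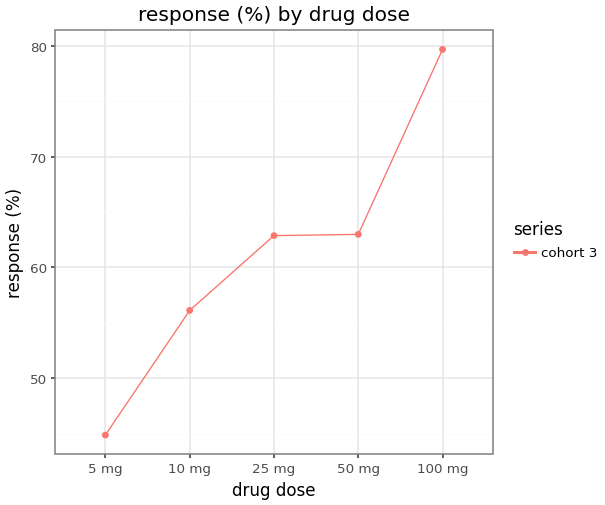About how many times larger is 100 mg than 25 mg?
≈ 1.23×

100 mg ≈ 80, 25 mg ≈ 65; 80/65 ≈ 1.23.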